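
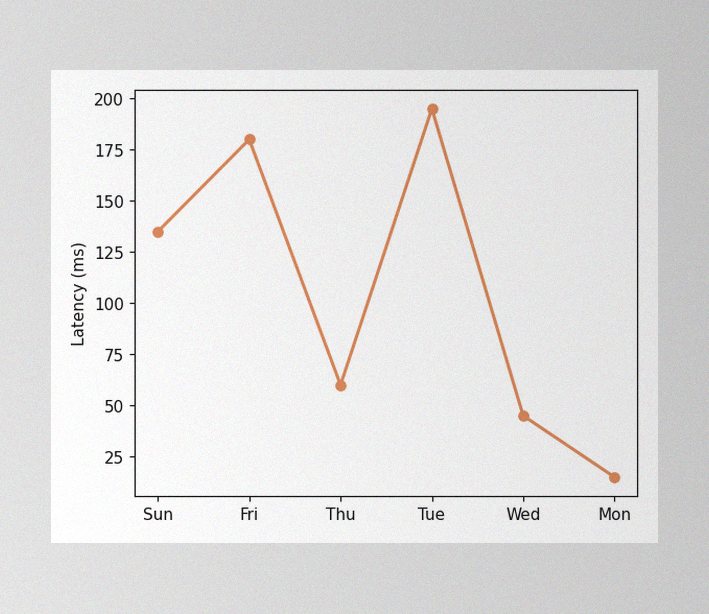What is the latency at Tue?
The image has some photo noise and uneven lighting. At Tue, the line is at 195ms.

195ms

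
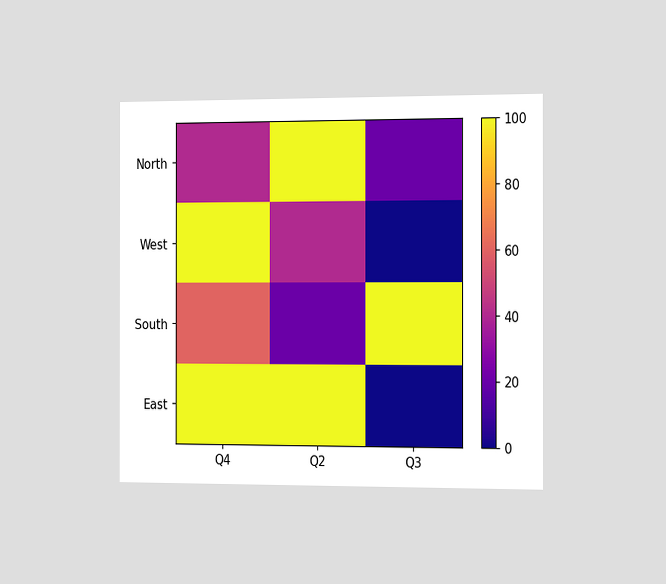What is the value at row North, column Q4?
The chart is viewed slightly from the right. Matching cell (North, Q4) against the colorbar gives 40.

40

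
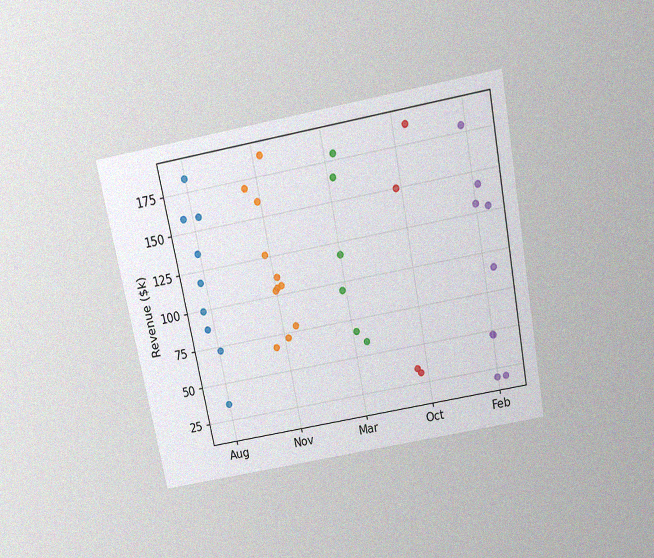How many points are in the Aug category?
9

The chart is tilted about 11° counter-clockwise and viewed slightly from above, with some photo noise. Counting the markers in the Aug column gives 9.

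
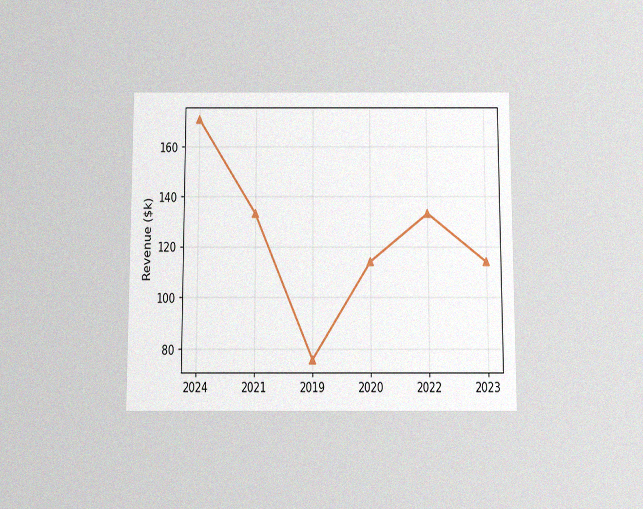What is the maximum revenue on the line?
$171k

The chart is viewed slightly from below, with some photo noise. The highest point is at 2024, and reading across to the y-axis gives $171k.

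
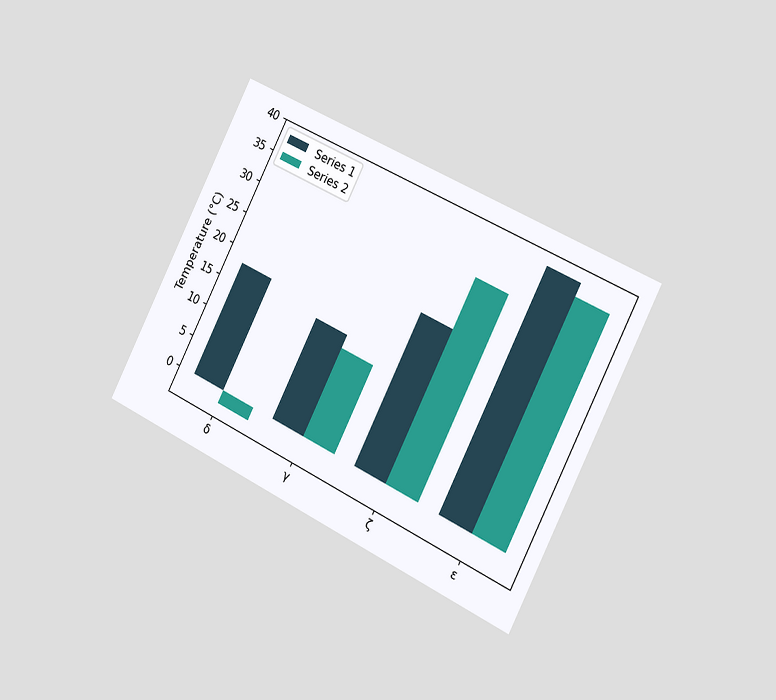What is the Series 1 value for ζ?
24°C

The chart is tilted about 27° clockwise and viewed slightly from the right. The Series 1 bar at ζ reaches 24°C on the y-axis.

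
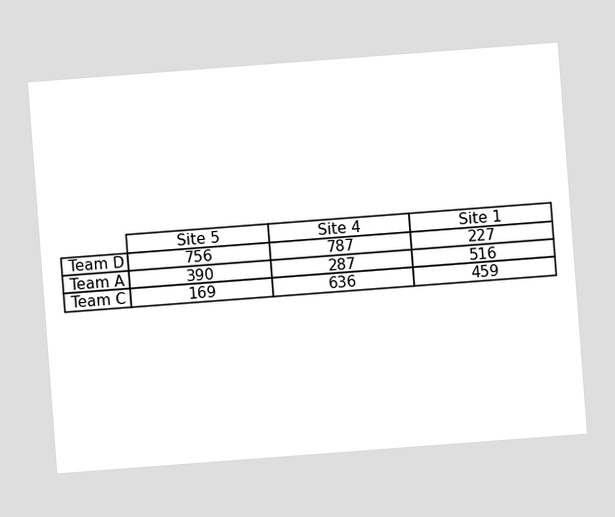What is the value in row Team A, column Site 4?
287

The chart is tilted about 4° counter-clockwise. The (Team A, Site 4) cell reads 287.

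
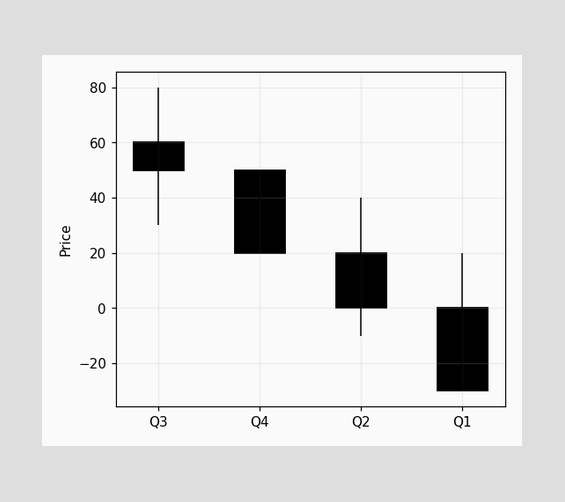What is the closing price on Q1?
The Q1 candle closes at -30.

-30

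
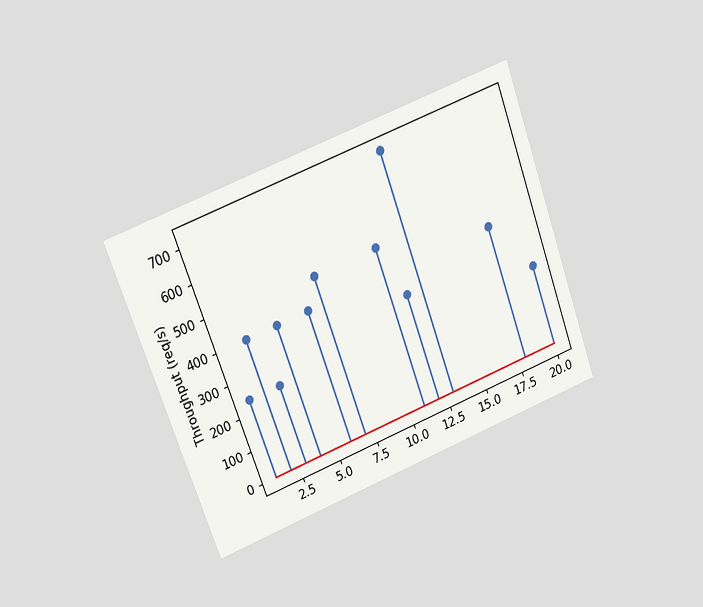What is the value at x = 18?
400req/s

The chart is tilted about 20° counter-clockwise and viewed at a slight angle. The stem at x=18 reaches 400req/s.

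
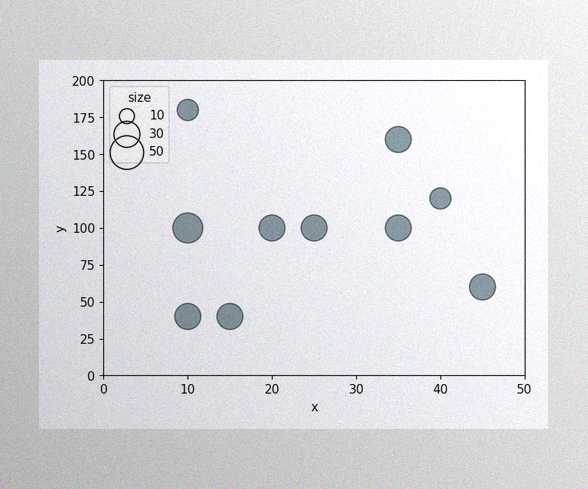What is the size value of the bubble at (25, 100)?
The image has some photo noise and uneven lighting. Matching the bubble at (25, 100) against the size legend gives 30.

30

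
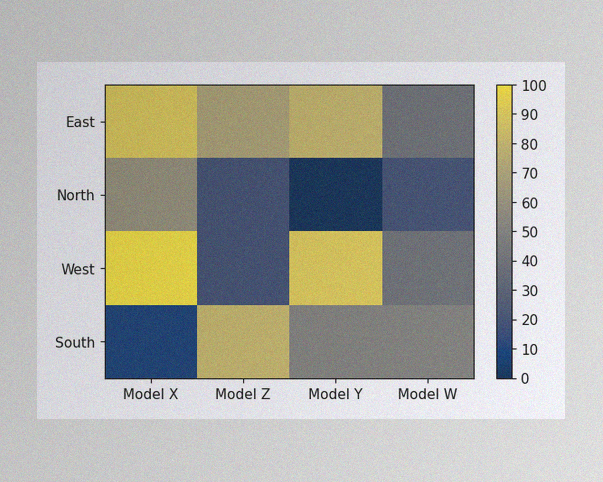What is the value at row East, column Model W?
The image has some photo noise and uneven lighting. Matching cell (East, Model W) against the colorbar gives 40.

40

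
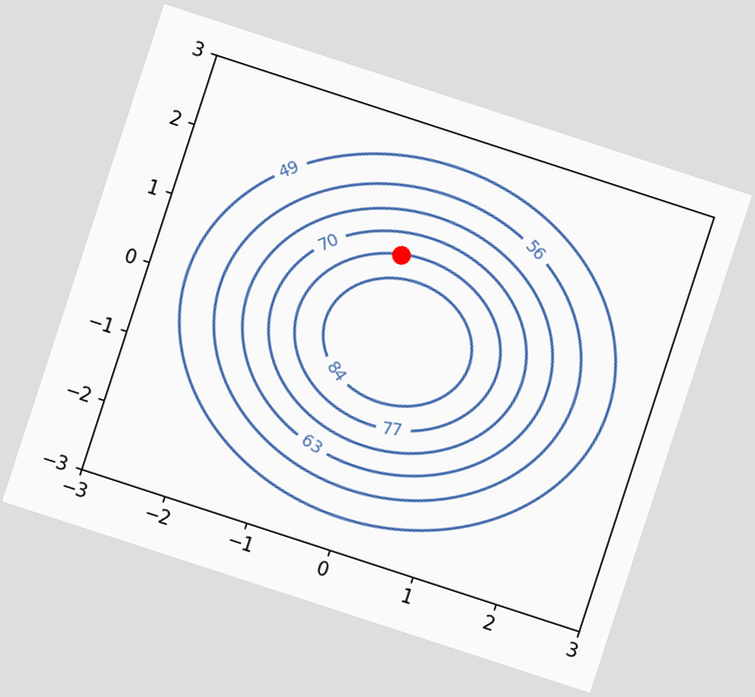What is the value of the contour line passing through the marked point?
The chart is tilted about 18° clockwise. The marked point sits on the contour labelled 77.

77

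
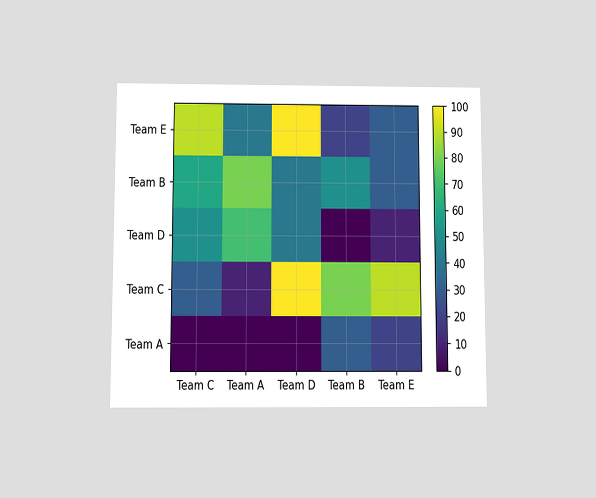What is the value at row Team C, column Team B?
The chart is viewed slightly from below. Matching cell (Team C, Team B) against the colorbar gives 80.

80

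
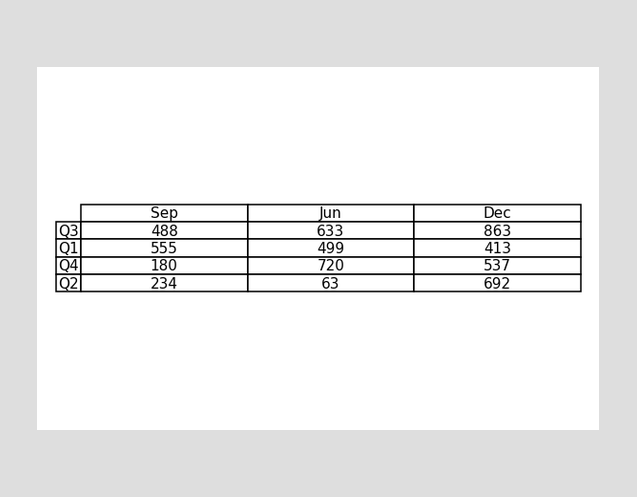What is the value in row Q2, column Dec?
The (Q2, Dec) cell reads 692.

692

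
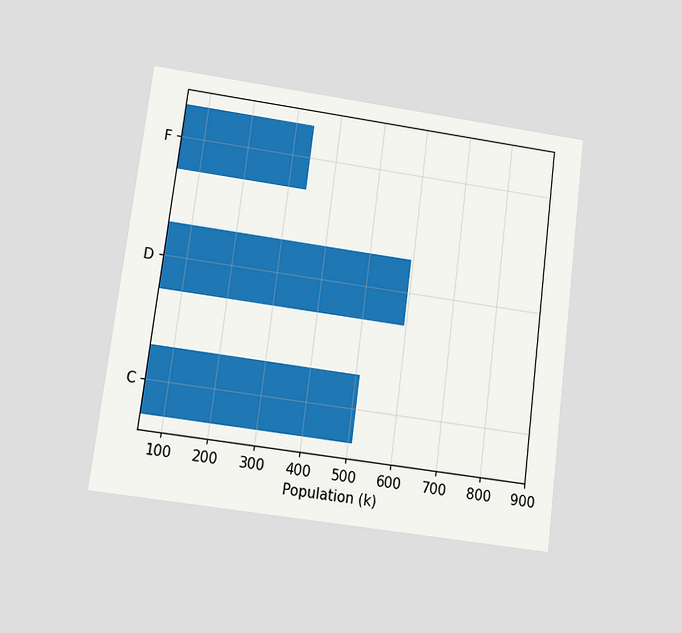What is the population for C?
The chart is tilted about 7° clockwise and viewed at a slight angle. Reading along the chart's x-axis, the C bar reaches 510k.

510k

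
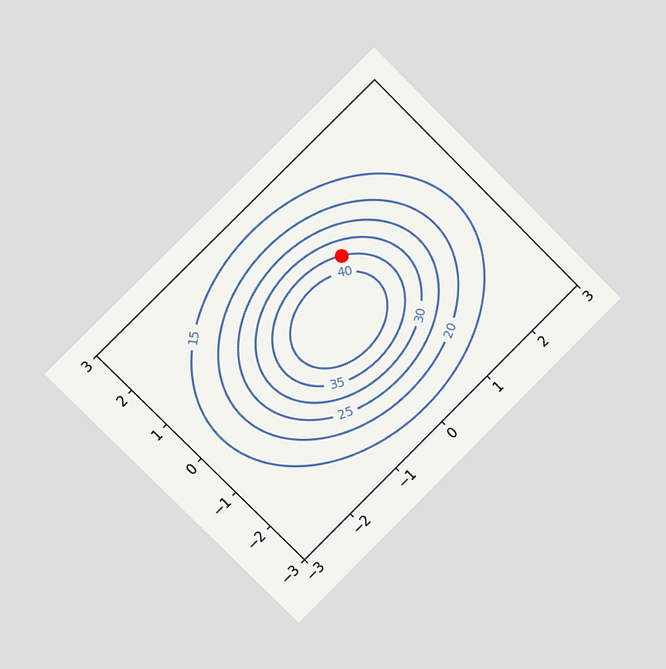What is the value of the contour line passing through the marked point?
The chart is tilted about 45° counter-clockwise and viewed slightly from the left. The marked point sits on the contour labelled 35.

35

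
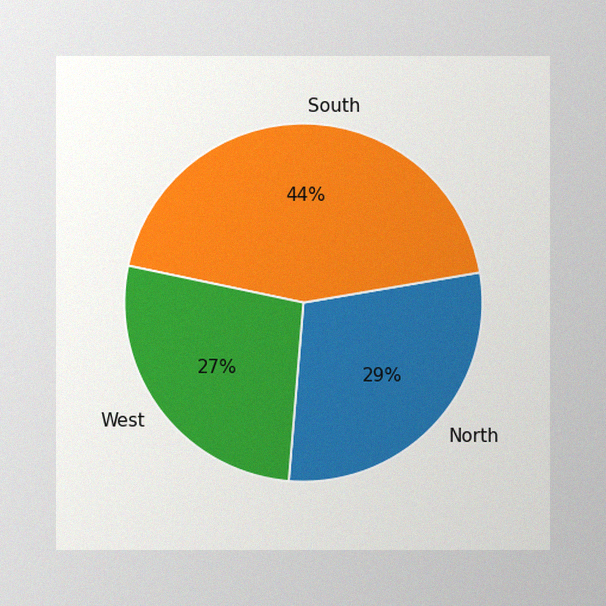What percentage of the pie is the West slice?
The image has some photo noise and uneven lighting. The West slice takes up 27% of the pie.

27%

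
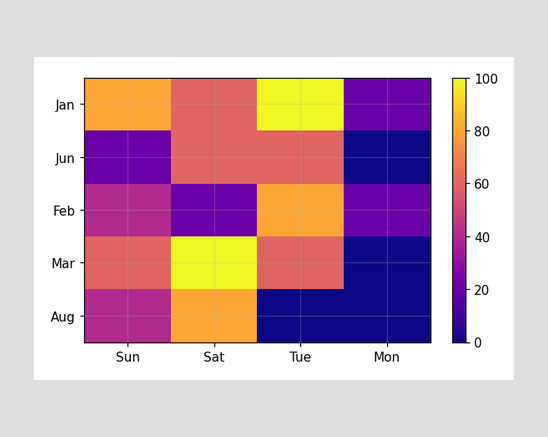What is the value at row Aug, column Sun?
Matching cell (Aug, Sun) against the colorbar gives 40.

40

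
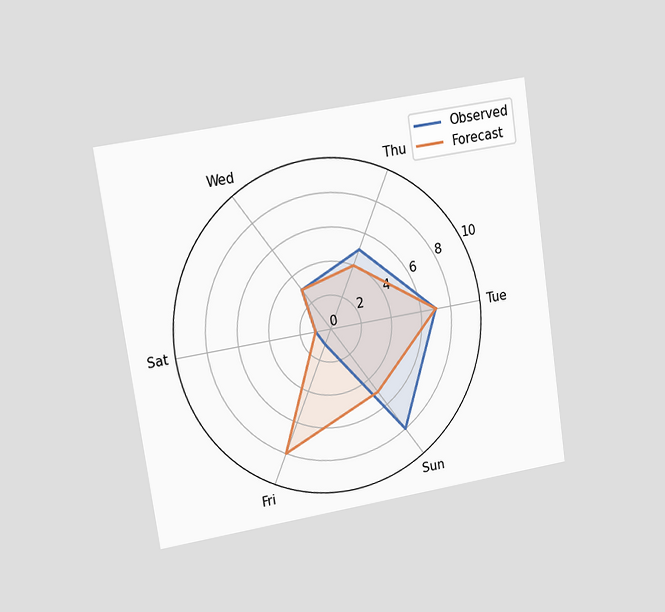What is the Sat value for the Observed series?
The chart is tilted about 8° counter-clockwise and viewed at a slight angle. On the Sat axis, Observed reaches 1.

1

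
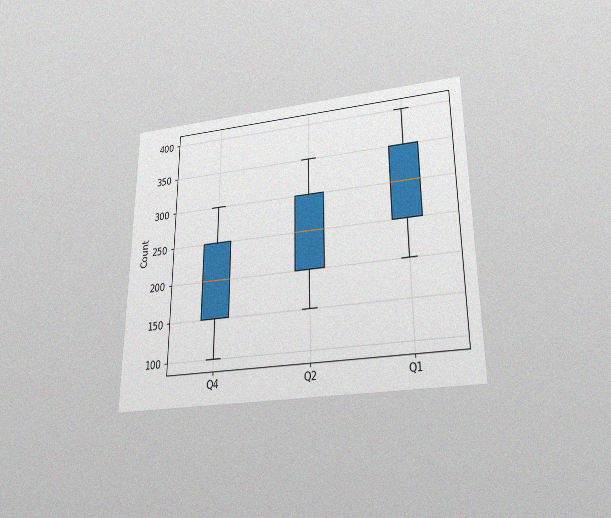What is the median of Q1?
The chart is viewed slightly from below, with some photo noise. The median line in the Q1 box sits at 300.

300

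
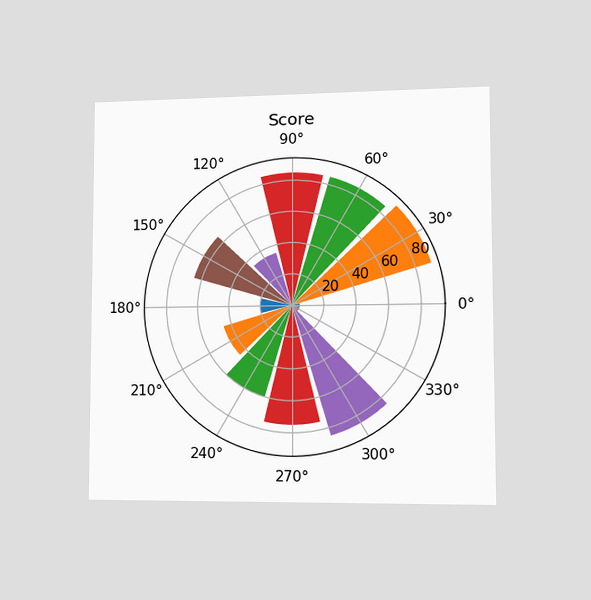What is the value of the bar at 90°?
The chart is viewed slightly from the right. The bar at 90° reaches 85 on the radial axis.

85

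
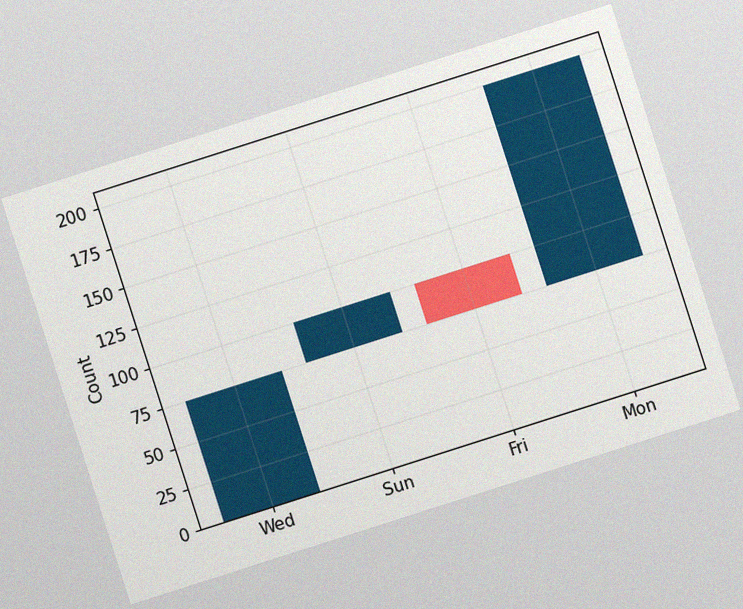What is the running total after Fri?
75

The chart is tilted about 18° counter-clockwise, with some photo noise. After Fri the running total reaches 75.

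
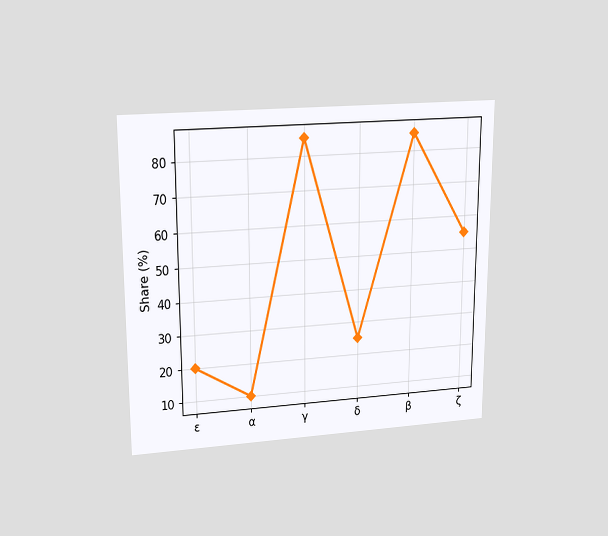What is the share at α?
The chart is viewed slightly from above. At α, the line is at 10%.

10%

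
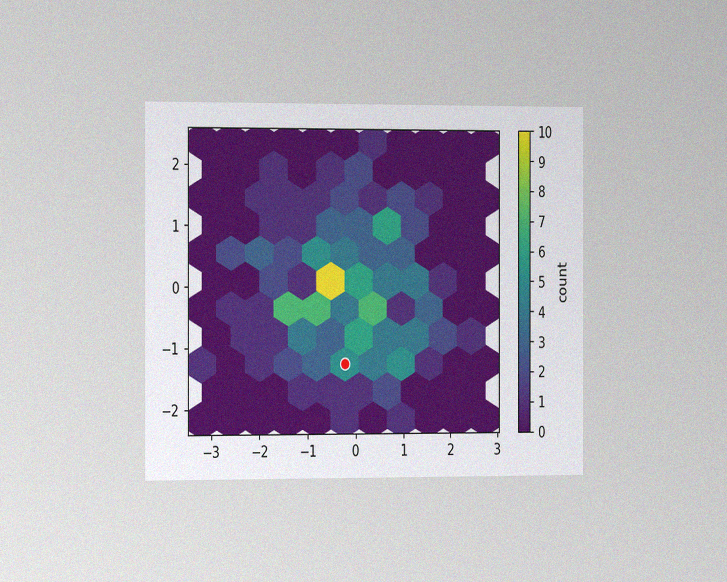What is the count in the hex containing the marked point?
The chart is viewed slightly from the left, with some photo noise. The marked hex reads 5 on the colorbar.

5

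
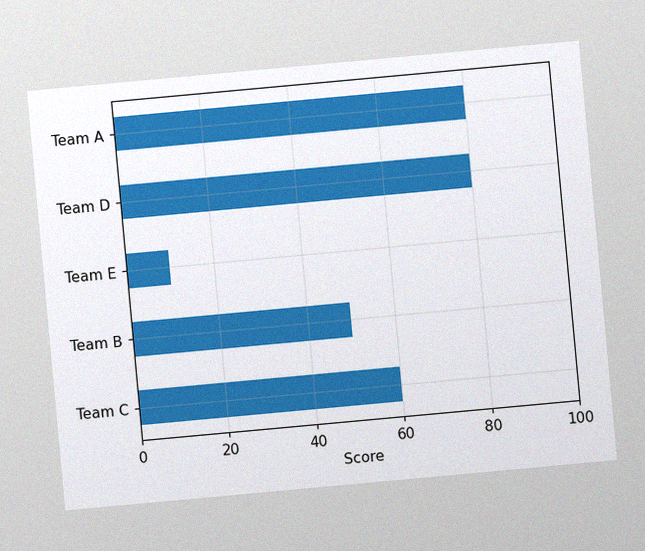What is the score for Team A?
The chart is tilted about 5° counter-clockwise, with some photo noise. Reading along the chart's x-axis, the Team A bar reaches 80.

80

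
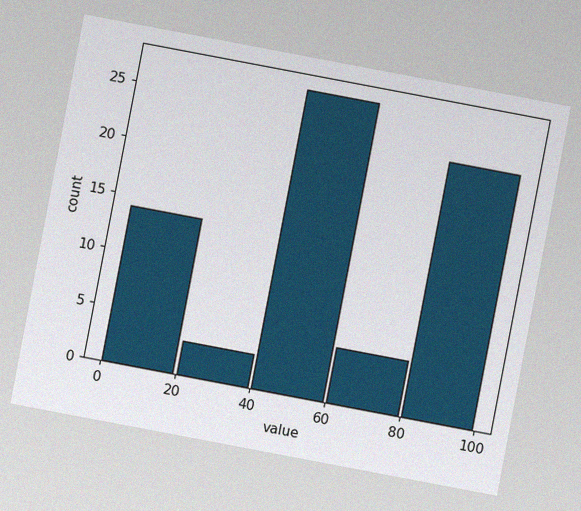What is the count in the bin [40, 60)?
The chart is tilted about 11° clockwise, with some photo noise. The [40, 60) bin has height 27.

27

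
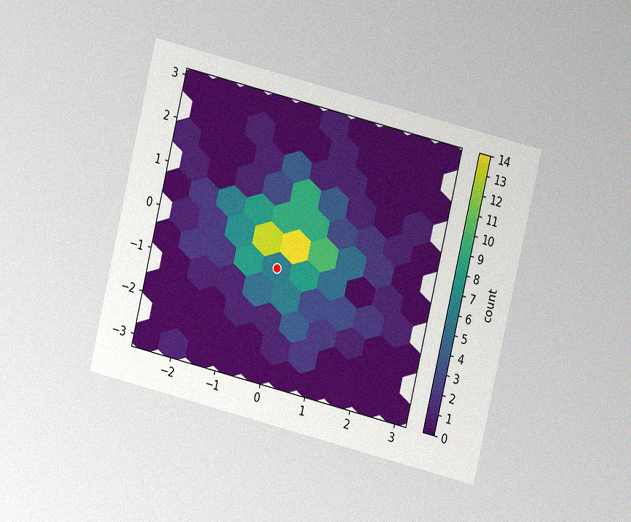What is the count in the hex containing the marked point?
6

The chart is tilted about 14° clockwise and viewed at a slight angle, with some photo noise. The marked hex reads 6 on the colorbar.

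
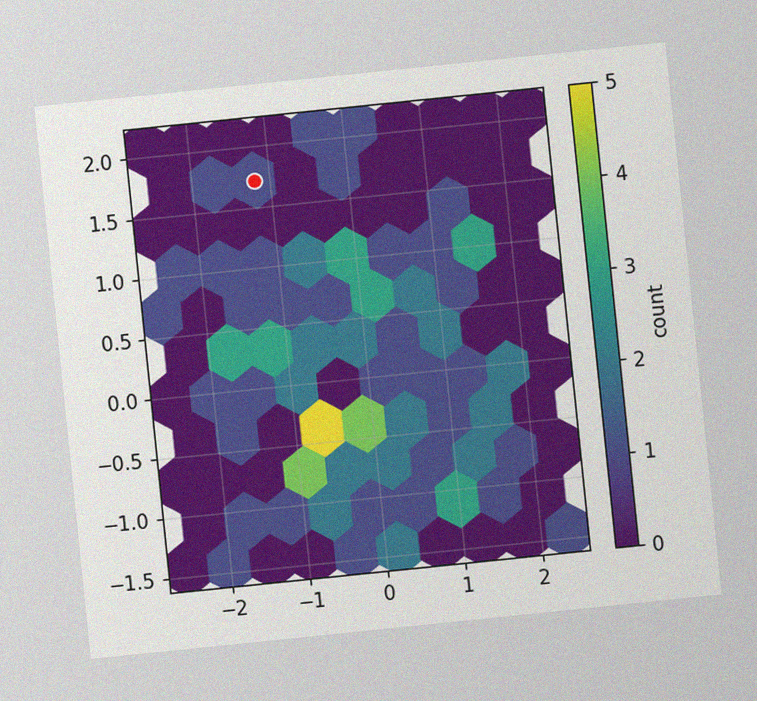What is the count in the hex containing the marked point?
The chart is tilted about 6° counter-clockwise, with some photo noise. The marked hex reads 1 on the colorbar.

1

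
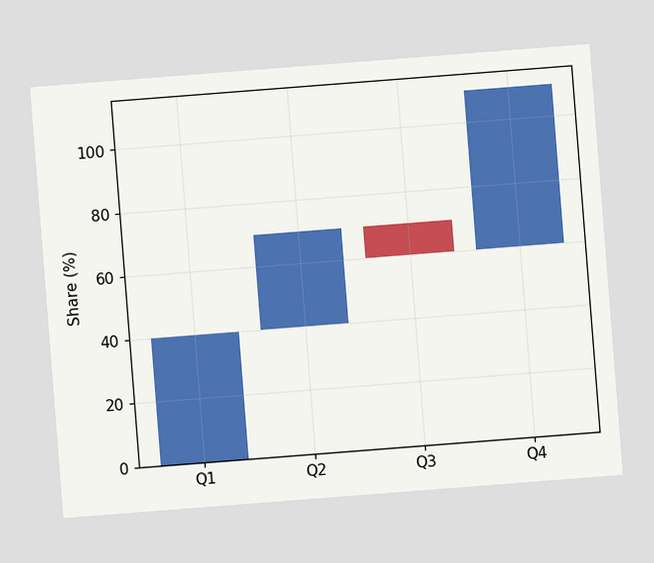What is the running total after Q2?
70%

The chart is tilted about 4° counter-clockwise. After Q2 the running total reaches 70%.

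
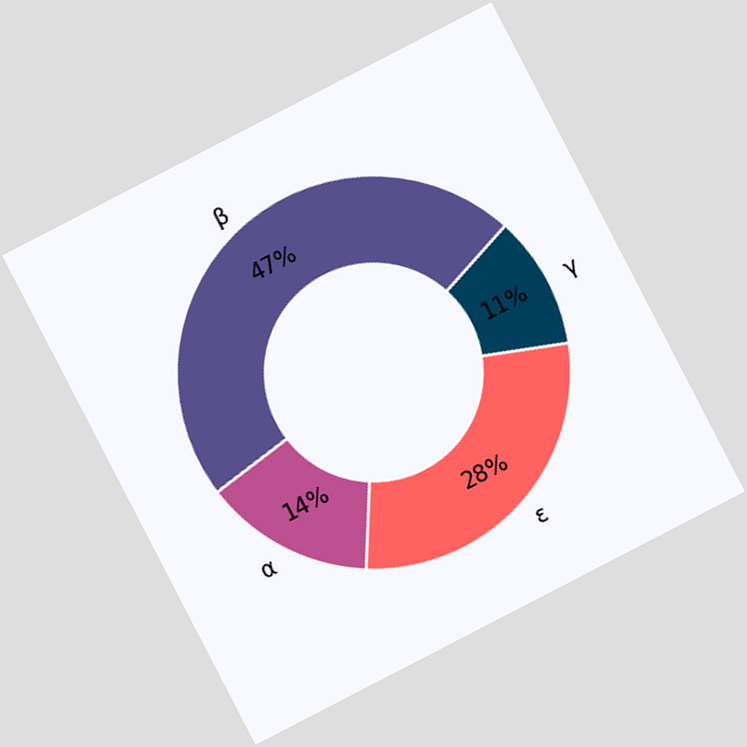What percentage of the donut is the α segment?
The chart is tilted about 27° counter-clockwise. The α segment takes up 14% of the ring.

14%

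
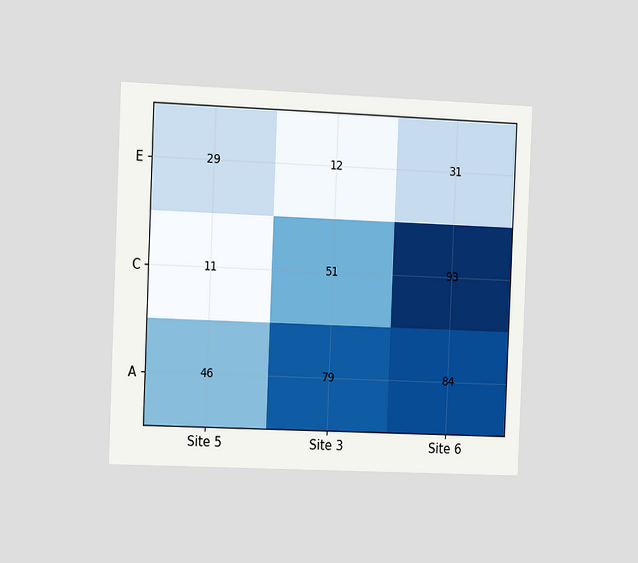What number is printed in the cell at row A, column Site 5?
The chart is tilted about 2° clockwise and viewed slightly from the left. The (A, Site 5) cell reads 46.

46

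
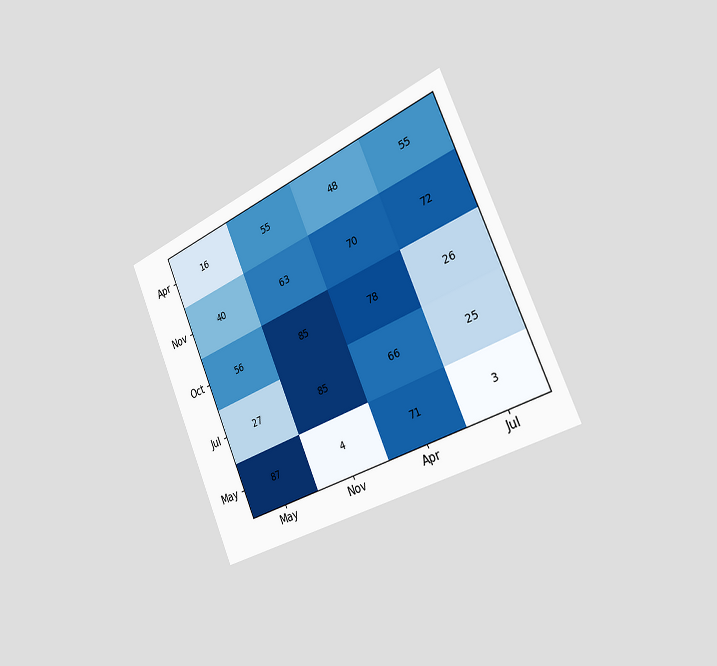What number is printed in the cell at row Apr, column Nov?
The chart is tilted about 24° counter-clockwise and viewed slightly from the right. The (Apr, Nov) cell reads 55.

55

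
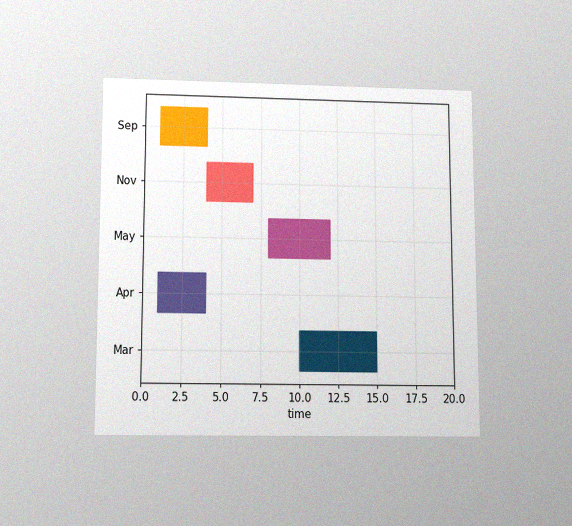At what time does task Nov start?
4

The chart is viewed slightly from below, with some photo noise. The Nov bar begins at t=4.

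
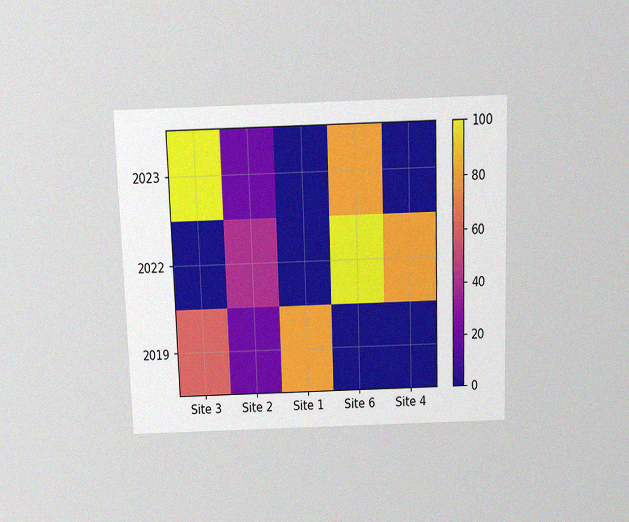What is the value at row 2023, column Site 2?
The chart is viewed slightly from above, with some photo noise. Matching cell (2023, Site 2) against the colorbar gives 20.

20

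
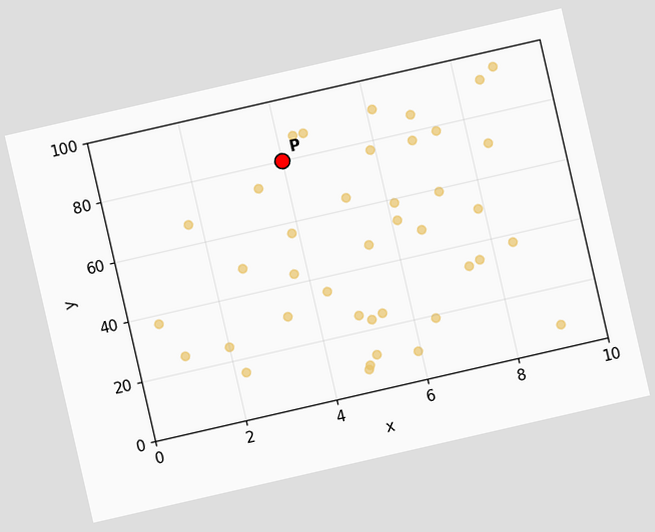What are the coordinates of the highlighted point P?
The chart is tilted about 13° counter-clockwise. Following the gridlines from P to each axis, P sits at (4, 80).

(4, 80)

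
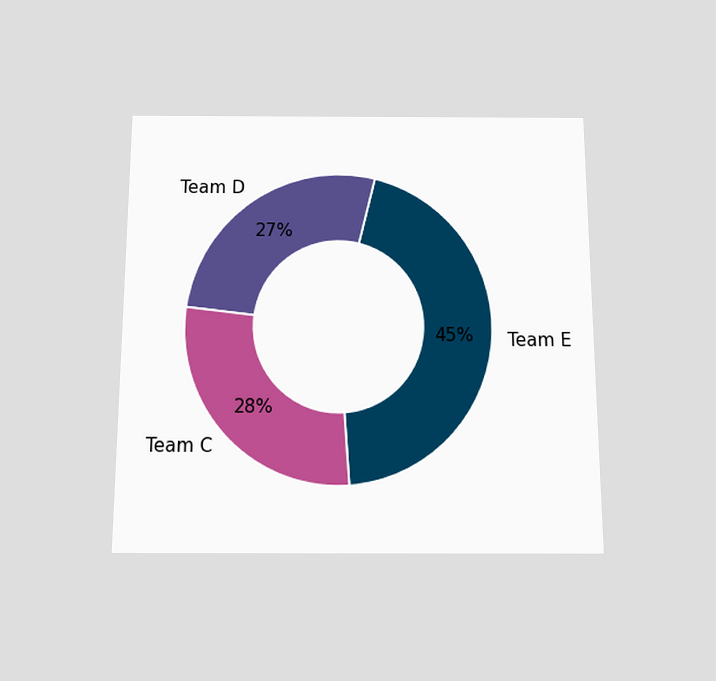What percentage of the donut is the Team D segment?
27%

The chart is viewed slightly from below. The Team D segment takes up 27% of the ring.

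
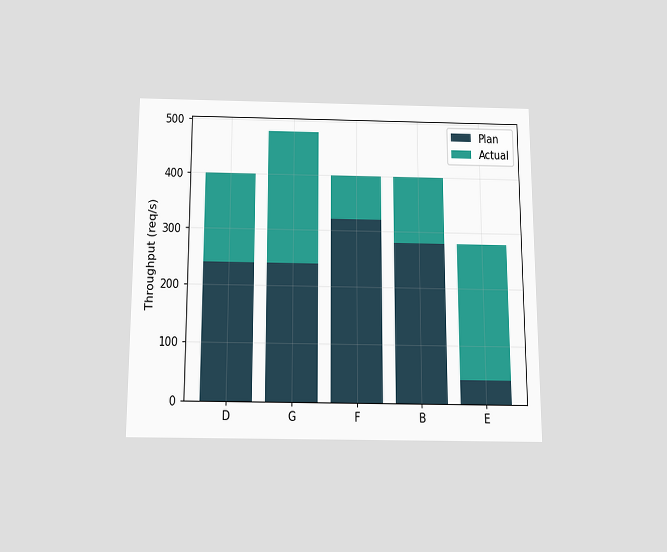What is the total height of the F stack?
The chart is viewed slightly from below. The F stack's top reaches 400req/s on the y-axis.

400req/s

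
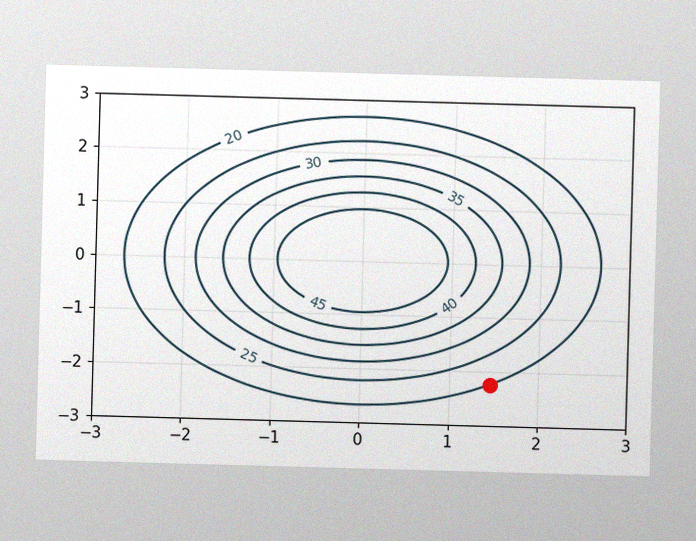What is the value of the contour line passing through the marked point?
20

The image has some photo noise and uneven lighting. The marked point sits on the contour labelled 20.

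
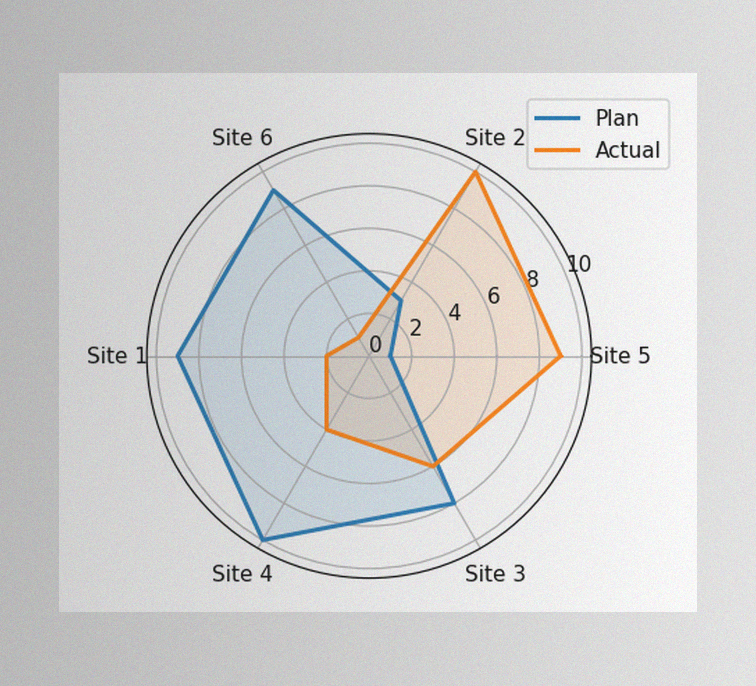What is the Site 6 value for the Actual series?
1

The image has some photo noise and uneven lighting. On the Site 6 axis, Actual reaches 1.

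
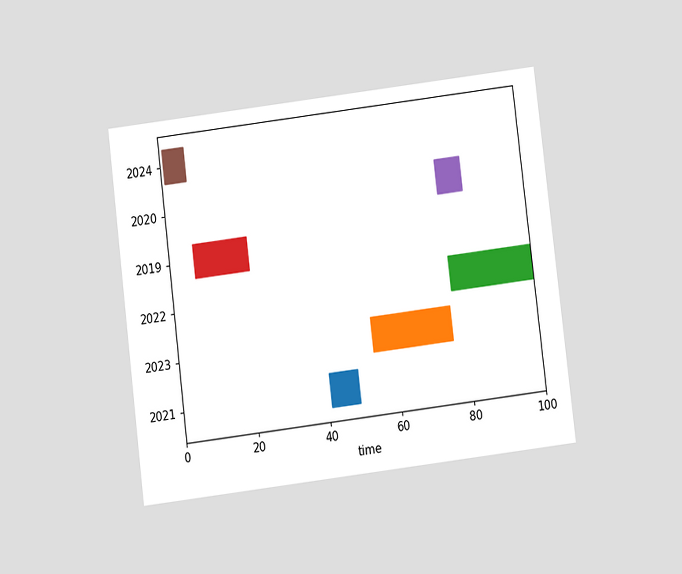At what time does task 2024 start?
1

The chart is tilted about 7° counter-clockwise and viewed slightly from below. The 2024 bar begins at t=1.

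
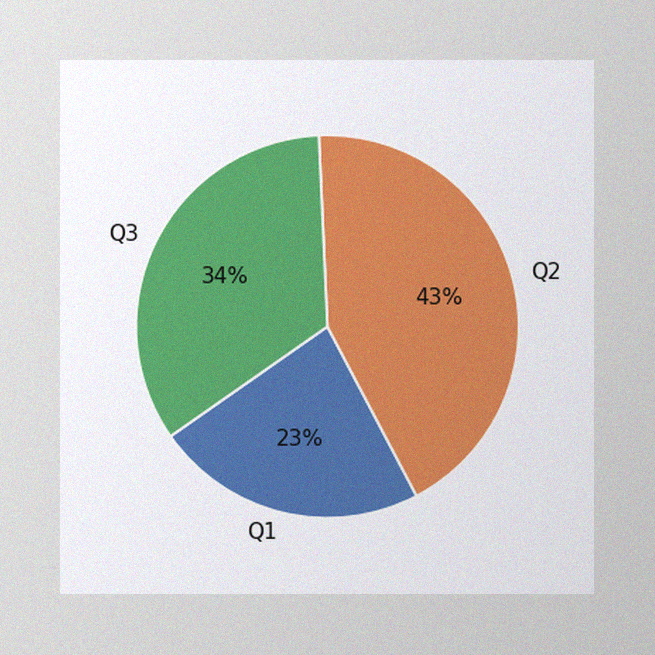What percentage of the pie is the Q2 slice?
43%

The image has some photo noise and uneven lighting. The Q2 slice takes up 43% of the pie.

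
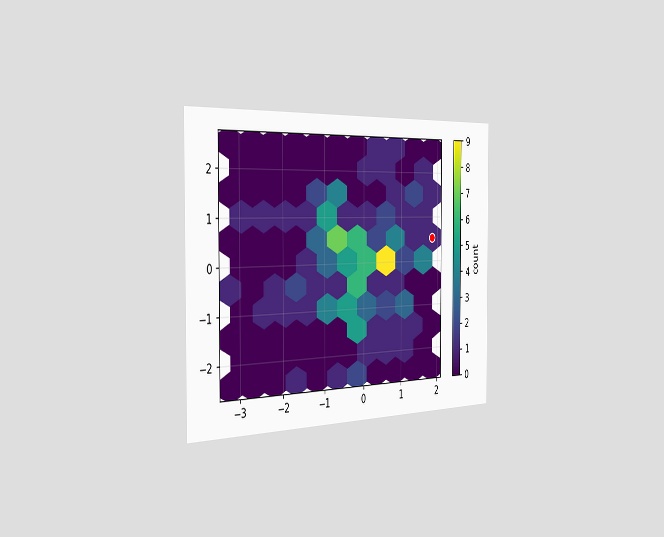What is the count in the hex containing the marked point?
1

The chart is viewed slightly from the left. The marked hex reads 1 on the colorbar.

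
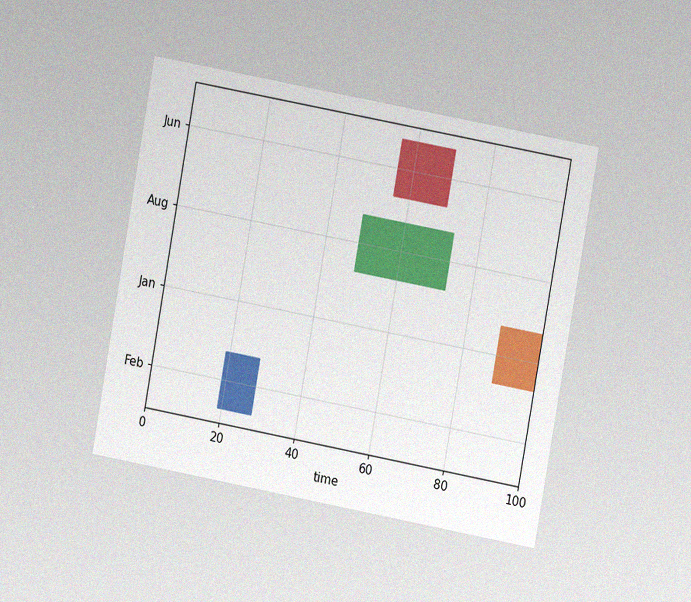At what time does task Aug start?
49

The chart is tilted about 10° clockwise and viewed at a slight angle, with some photo noise. The Aug bar begins at t=49.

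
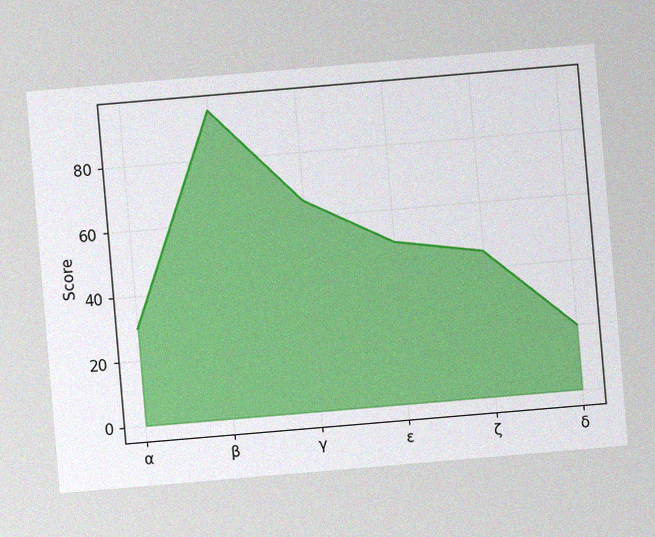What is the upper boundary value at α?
The chart is tilted about 5° counter-clockwise, with some photo noise. At α the upper boundary is at 30.

30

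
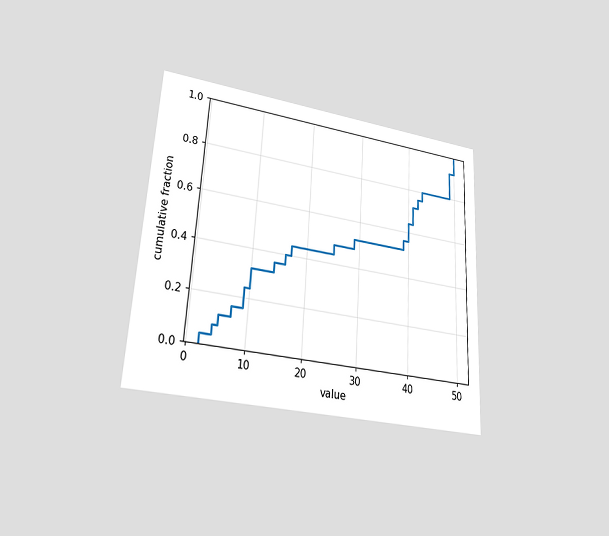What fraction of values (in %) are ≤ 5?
The chart is tilted about 3° clockwise and viewed at a slight angle. At x=5 the ECDF step is at 12%.

12%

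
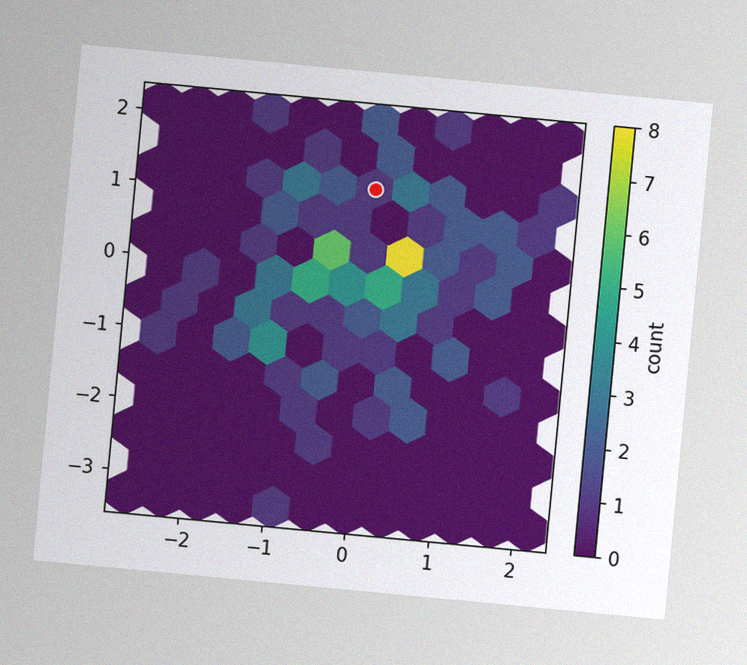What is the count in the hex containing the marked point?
The chart is tilted about 5° clockwise, with some photo noise. The marked hex reads 1 on the colorbar.

1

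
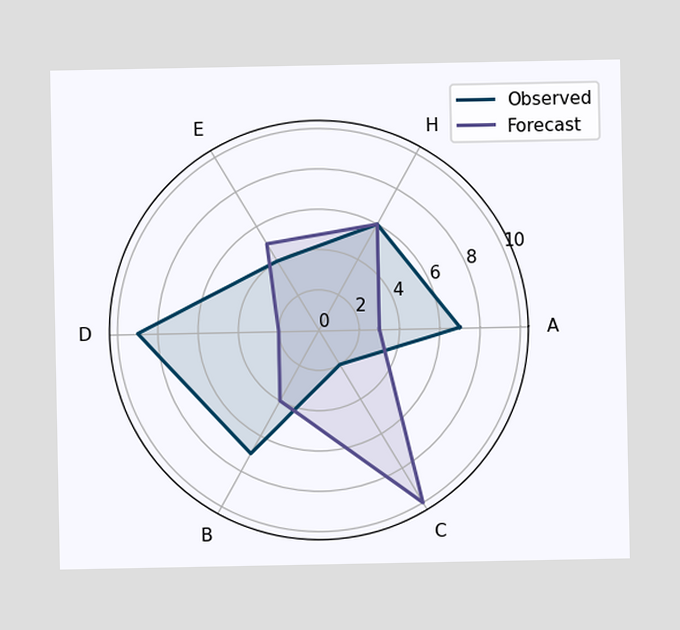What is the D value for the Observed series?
On the D axis, Observed reaches 9.

9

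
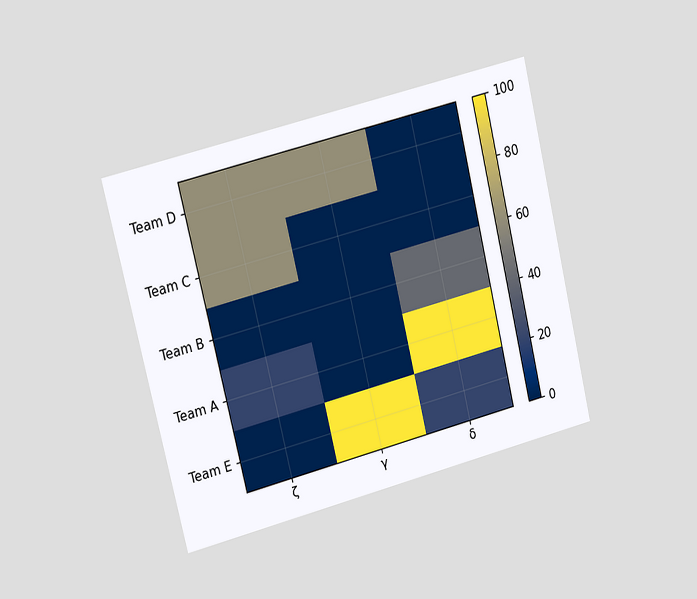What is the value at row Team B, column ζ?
The chart is tilted about 14° counter-clockwise and viewed slightly from the left. Matching cell (Team B, ζ) against the colorbar gives 0.

0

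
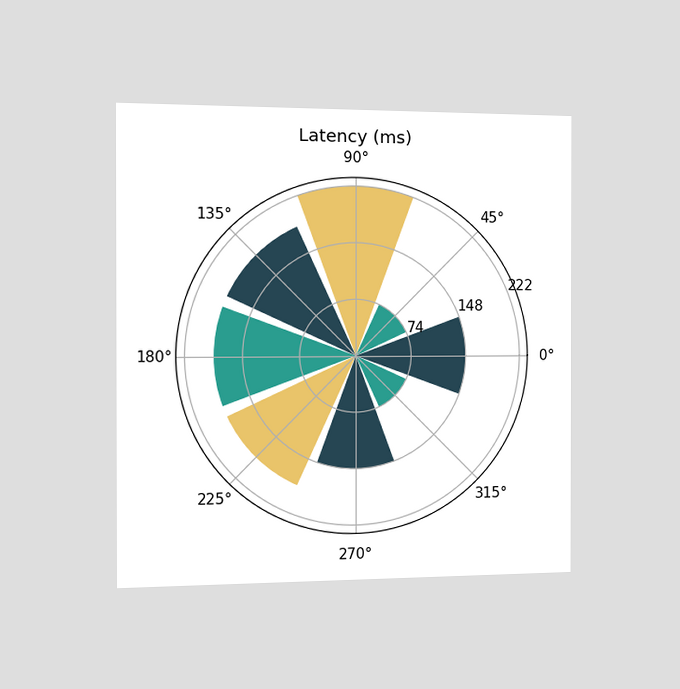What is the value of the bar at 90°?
The chart is viewed slightly from the left. The bar at 90° reaches 222ms on the radial axis.

222ms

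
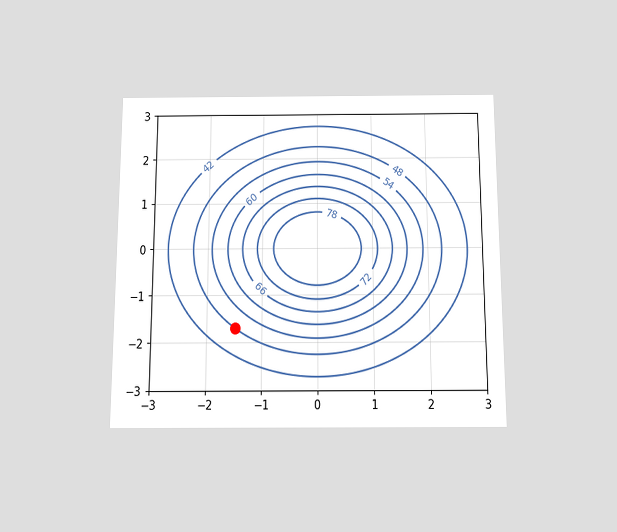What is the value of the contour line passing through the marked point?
The chart is viewed slightly from below. The marked point sits on the contour labelled 48.

48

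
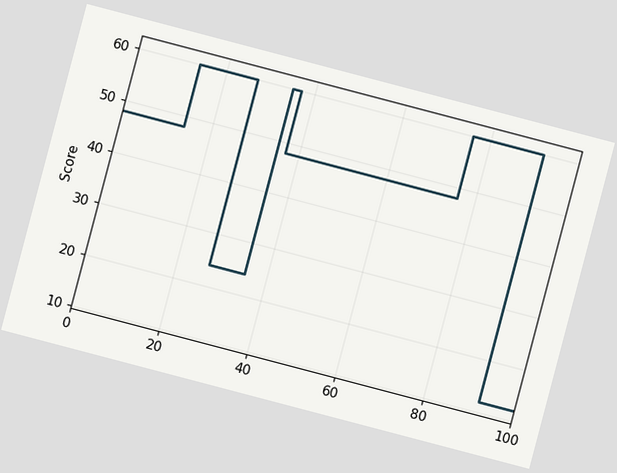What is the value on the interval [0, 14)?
48

The chart is tilted about 15° clockwise. On [0, 14) the step sits at 48.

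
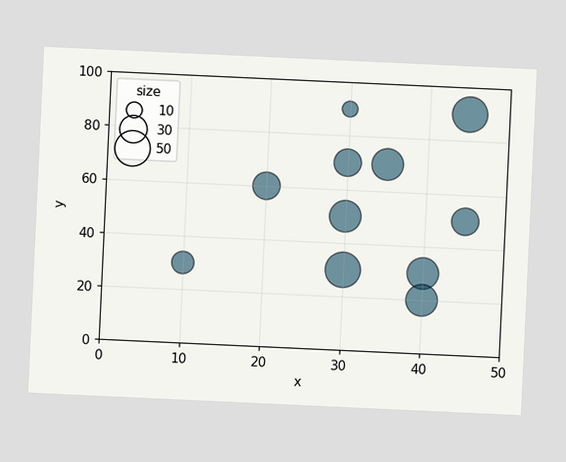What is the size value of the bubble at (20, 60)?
The chart is tilted about 3° clockwise. Matching the bubble at (20, 60) against the size legend gives 30.

30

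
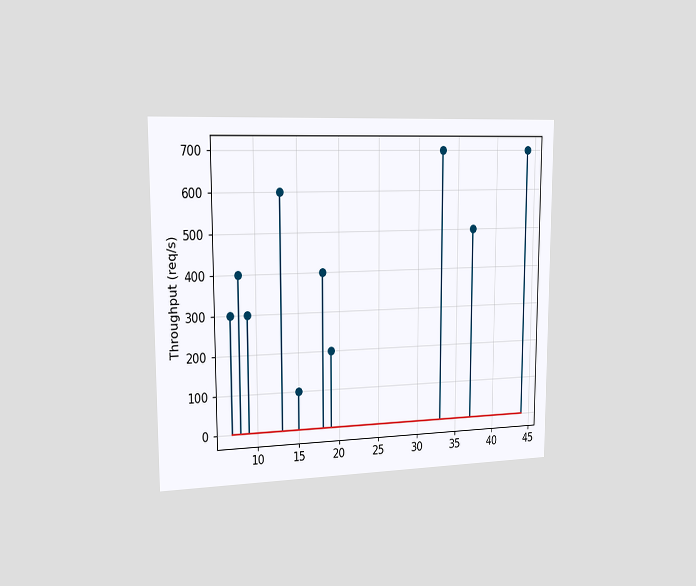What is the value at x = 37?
The chart is viewed slightly from the left. The stem at x=37 reaches 500req/s.

500req/s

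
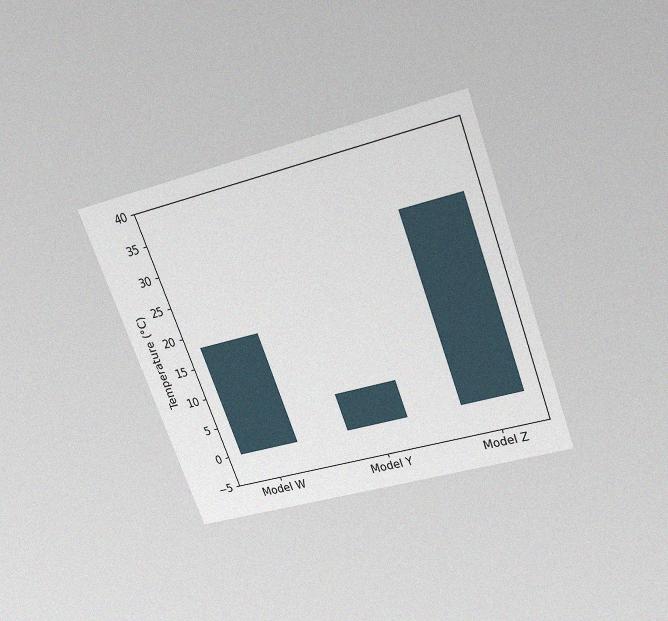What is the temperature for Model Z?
30°C

The chart is tilted about 20° counter-clockwise and viewed slightly from above, with some photo noise. Reading along the chart's y-axis, the Model Z bar reaches 30°C.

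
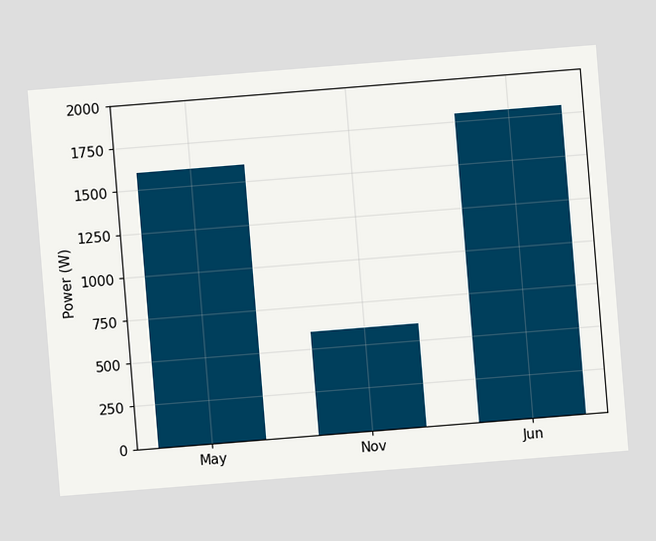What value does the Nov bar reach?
600W

The chart is tilted about 5° counter-clockwise. Reading along the chart's y-axis, the Nov bar reaches 600W.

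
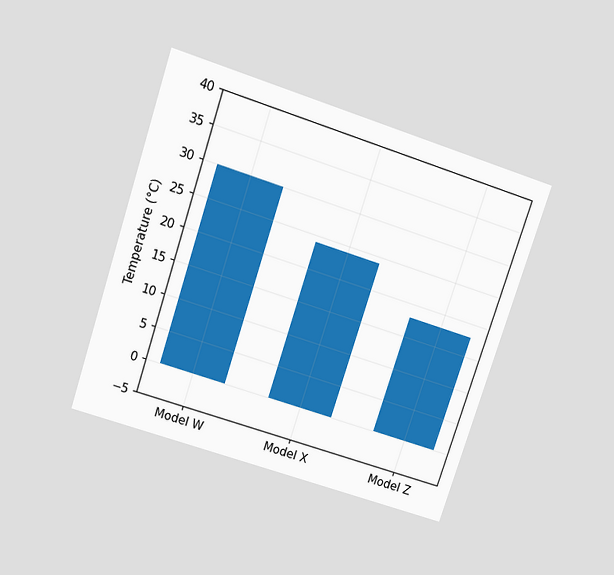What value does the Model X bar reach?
24°C

The chart is tilted about 18° clockwise and viewed slightly from above. Reading along the chart's y-axis, the Model X bar reaches 24°C.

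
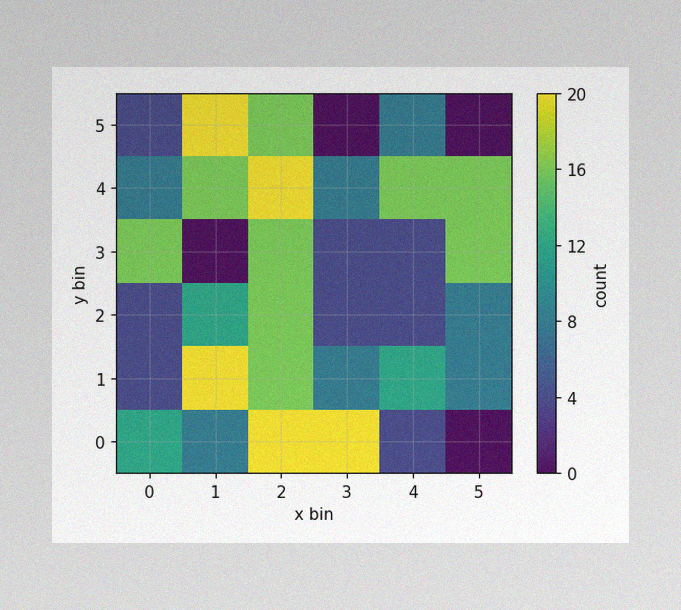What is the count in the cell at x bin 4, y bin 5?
The image has some photo noise and uneven lighting. Matching the cell (4, 5) against the colorbar gives 8.

8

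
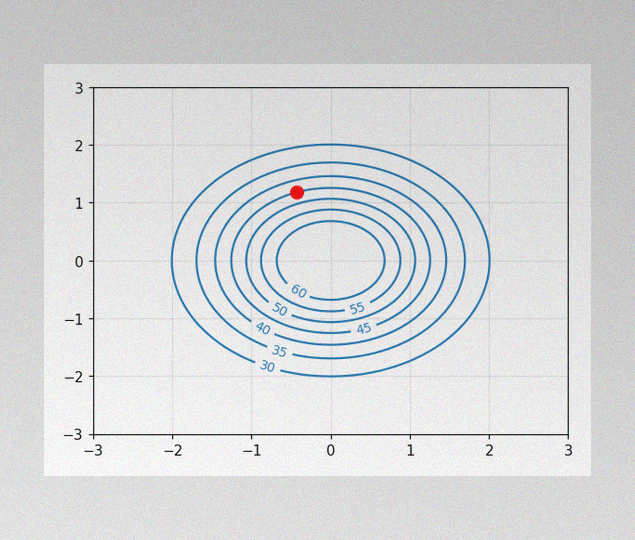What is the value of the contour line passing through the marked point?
45

The image has some photo noise and uneven lighting. The marked point sits on the contour labelled 45.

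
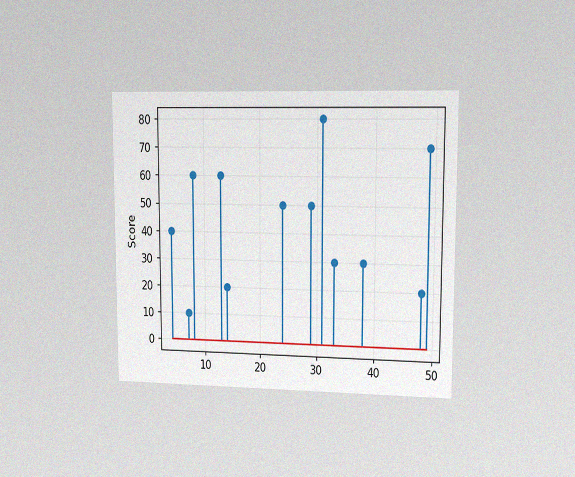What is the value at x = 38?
The chart is viewed slightly from the right, with some photo noise. The stem at x=38 reaches 30.

30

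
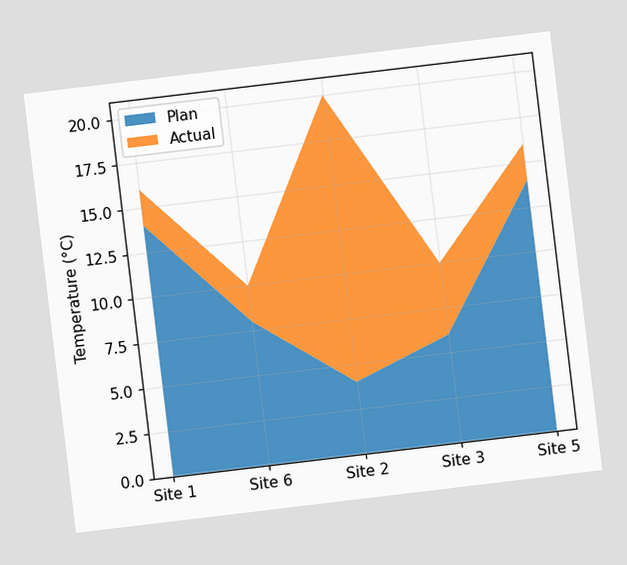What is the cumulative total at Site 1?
The chart is tilted about 7° counter-clockwise. The stacked total at Site 1 reaches 16°C.

16°C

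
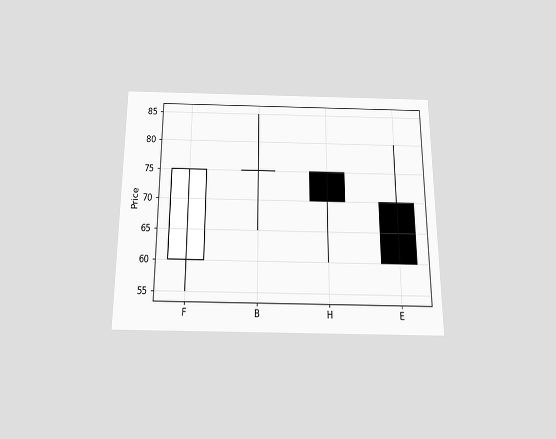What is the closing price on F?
The chart is viewed slightly from below. The F candle closes at 75.

75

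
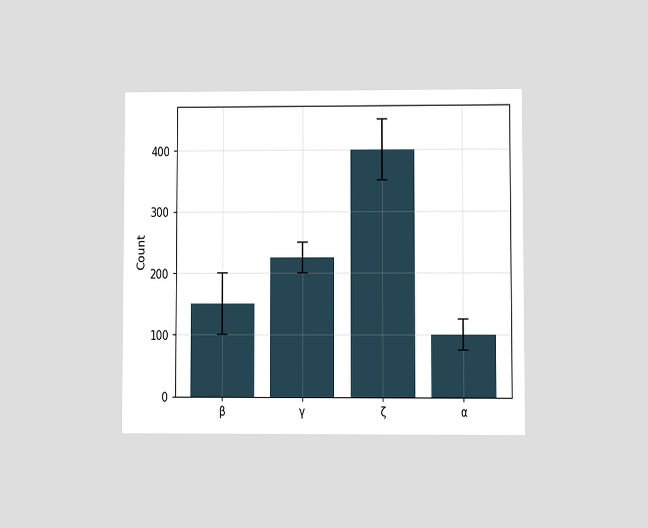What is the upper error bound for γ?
250

The chart is viewed at a slight angle. The γ bar's upper whisker reaches 250.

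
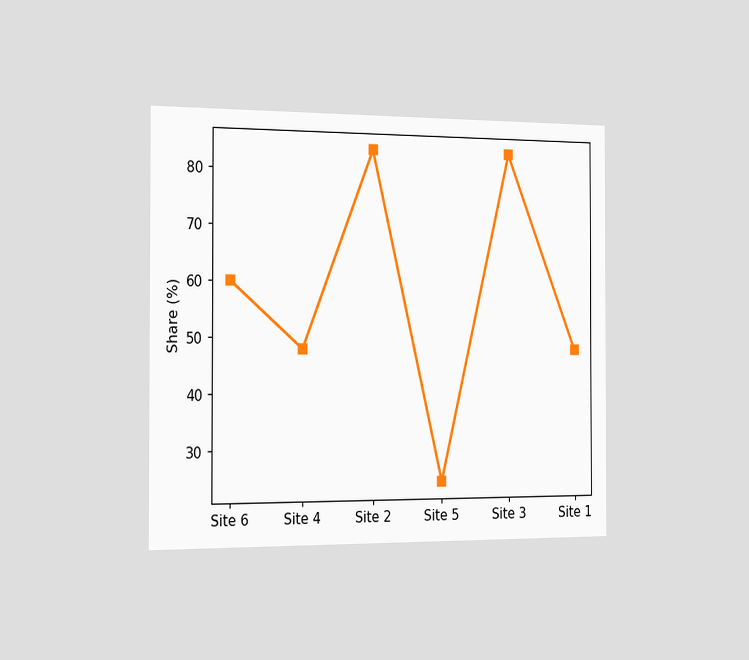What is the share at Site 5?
24%

The chart is viewed slightly from the left. At Site 5, the line is at 24%.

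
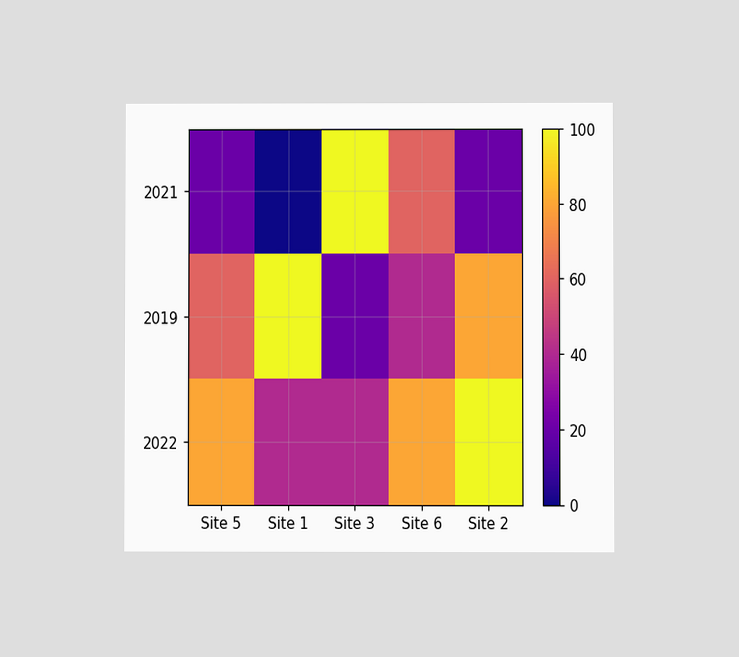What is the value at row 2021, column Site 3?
The chart is viewed at a slight angle. Matching cell (2021, Site 3) against the colorbar gives 100.

100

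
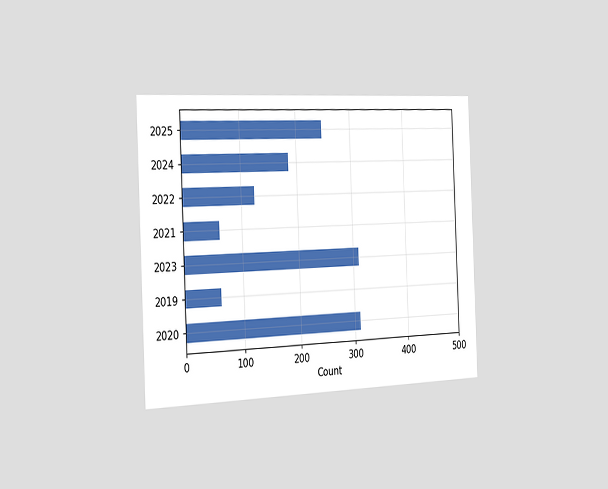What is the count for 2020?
310

The chart is tilted about 2° counter-clockwise and viewed slightly from the left. Reading along the chart's x-axis, the 2020 bar reaches 310.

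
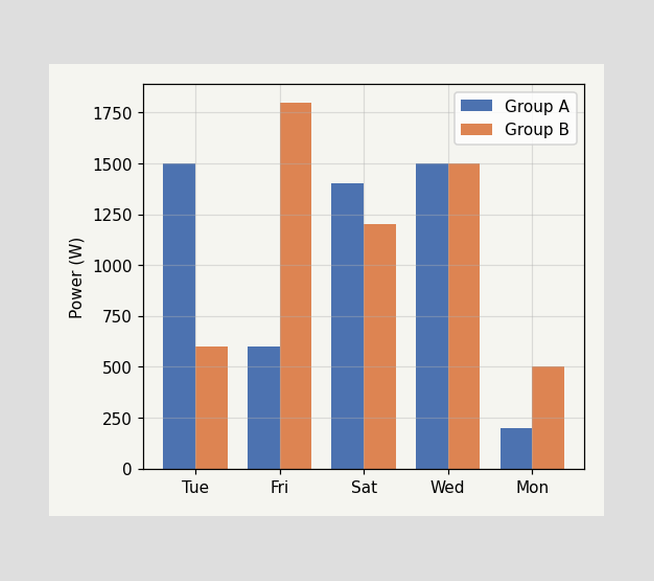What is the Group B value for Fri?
1800W

The Group B bar at Fri reaches 1800W on the y-axis.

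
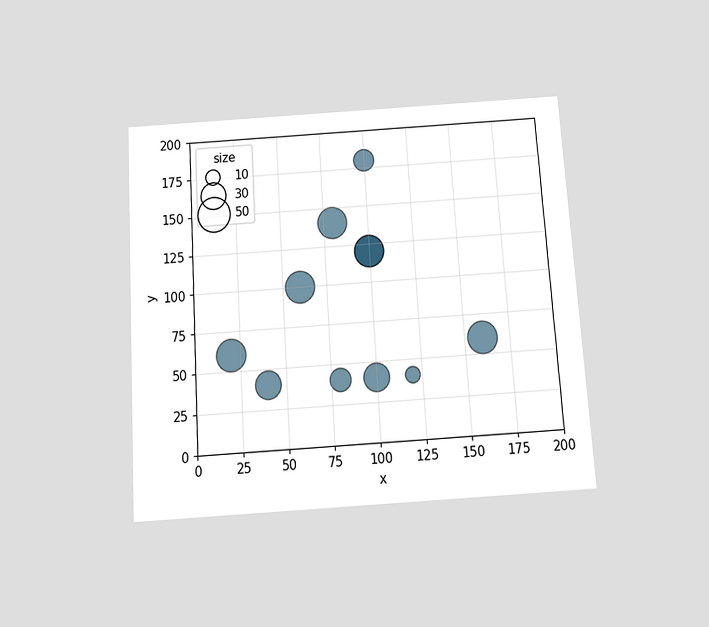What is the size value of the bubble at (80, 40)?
The chart is tilted about 4° counter-clockwise and viewed slightly from below. Matching the bubble at (80, 40) against the size legend gives 20.

20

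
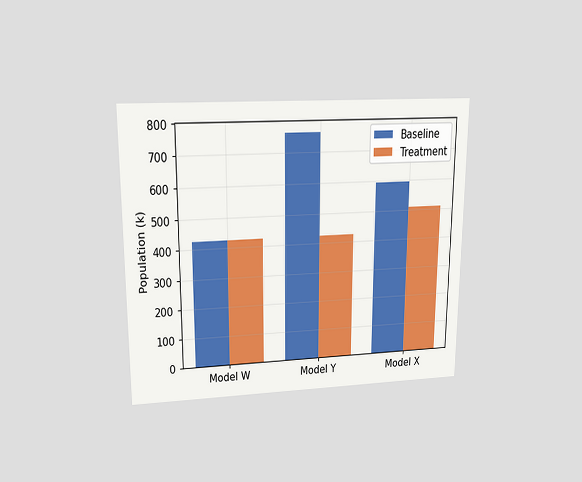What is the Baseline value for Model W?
The chart is viewed slightly from above. The Baseline bar at Model W reaches 425k on the y-axis.

425k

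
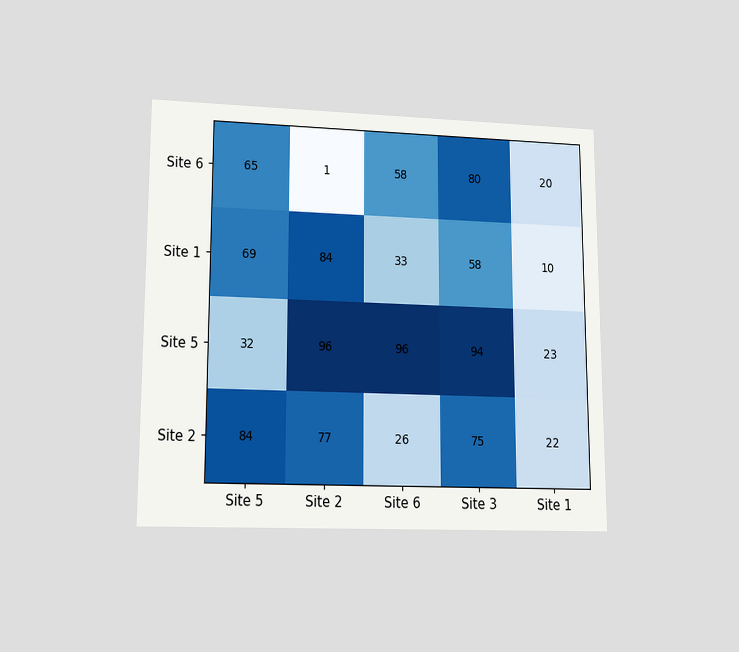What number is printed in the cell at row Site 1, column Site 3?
58

The chart is viewed at a slight angle. The (Site 1, Site 3) cell reads 58.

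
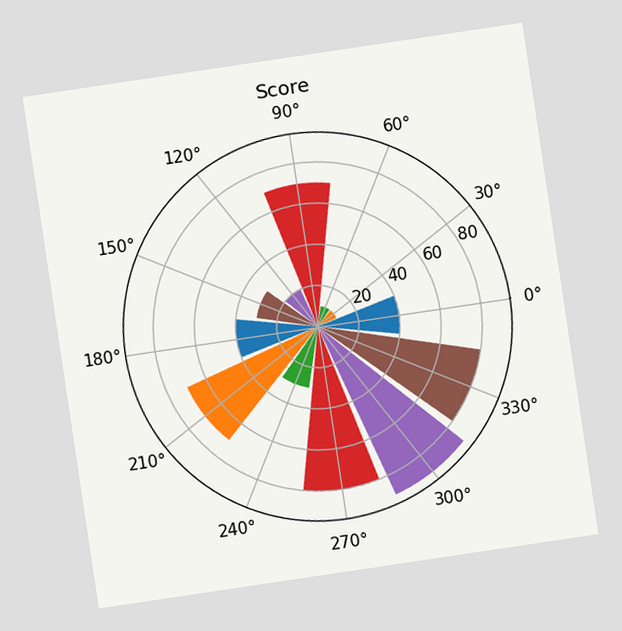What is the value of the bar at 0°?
40

The chart is tilted about 8° counter-clockwise. The bar at 0° reaches 40 on the radial axis.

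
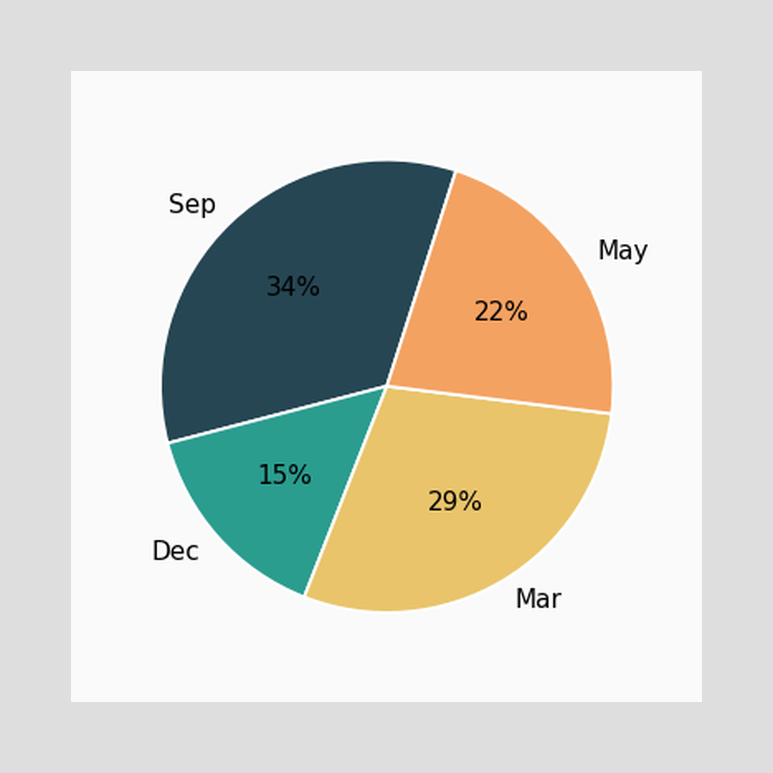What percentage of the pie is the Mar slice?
The Mar slice takes up 29% of the pie.

29%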